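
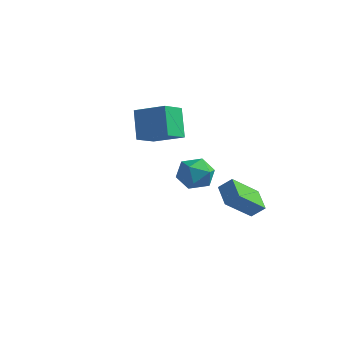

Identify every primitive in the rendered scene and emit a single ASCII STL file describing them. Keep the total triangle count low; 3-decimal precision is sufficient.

solid 
facet normal -0.645 -0.379 -0.663
outer loop
vertex 3.401 0.664 -1.246
vertex 2.334 1.414 -0.636
vertex 3.793 2.286 -2.554
endloop
endfacet
facet normal 0.741 -0.521 -0.424
outer loop
vertex 4.406 2.646 -1.924
vertex 3.401 0.664 -1.246
vertex 3.793 2.286 -2.554
endloop
endfacet
facet normal -0.645 -0.379 -0.663
outer loop
vertex 3.793 2.286 -2.554
vertex 2.334 1.414 -0.636
vertex 2.725 3.036 -1.944
endloop
endfacet
facet normal 0.185 0.765 -0.617
outer loop
vertex 2.725 3.036 -1.944
vertex 4.406 2.646 -1.924
vertex 3.793 2.286 -2.554
endloop
endfacet
facet normal -0.185 -0.765 0.617
outer loop
vertex 3.401 0.664 -1.246
vertex 2.947 1.774 -0.006
vertex 2.334 1.414 -0.636
endloop
endfacet
facet normal 0.741 -0.521 -0.424
outer loop
vertex 4.015 1.024 -0.616
vertex 3.401 0.664 -1.246
vertex 4.406 2.646 -1.924
endloop
endfacet
facet normal -0.185 -0.765 0.617
outer loop
vertex 4.015 1.024 -0.616
vertex 2.947 1.774 -0.006
vertex 3.401 0.664 -1.246
endloop
endfacet
facet normal -0.741 0.520 0.424
outer loop
vertex 2.334 1.414 -0.636
vertex 2.947 1.774 -0.006
vertex 2.725 3.036 -1.944
endloop
endfacet
facet normal 0.185 0.765 -0.617
outer loop
vertex 3.339 3.396 -1.314
vertex 4.406 2.646 -1.924
vertex 2.725 3.036 -1.944
endloop
endfacet
facet normal -0.741 0.521 0.424
outer loop
vertex 2.725 3.036 -1.944
vertex 2.947 1.774 -0.006
vertex 3.339 3.396 -1.314
endloop
endfacet
facet normal 0.646 0.379 0.663
outer loop
vertex 3.339 3.396 -1.314
vertex 4.015 1.024 -0.616
vertex 4.406 2.646 -1.924
endloop
endfacet
facet normal 0.645 0.379 0.663
outer loop
vertex 2.947 1.774 -0.006
vertex 4.015 1.024 -0.616
vertex 3.339 3.396 -1.314
endloop
endfacet
facet normal -0.492 0.412 0.767
outer loop
vertex 3.171 -1.201 2.103
vertex 2.99 -2.157 2.501
vertex 3.858 -1.63 2.774
endloop
endfacet
facet normal 0.017 0.850 0.526
outer loop
vertex 3.171 -1.201 2.103
vertex 3.858 -1.63 2.774
vertex 4.204 -1.113 1.927
endloop
endfacet
facet normal -0.111 0.980 -0.163
outer loop
vertex 3.171 -1.201 2.103
vertex 4.204 -1.113 1.927
vertex 3.55 -1.32 1.13
endloop
endfacet
facet normal -0.700 0.623 -0.349
outer loop
vertex 3.171 -1.201 2.103
vertex 3.55 -1.32 1.13
vertex 2.799 -1.966 1.485
endloop
endfacet
facet normal -0.935 0.272 0.227
outer loop
vertex 3.171 -1.201 2.103
vertex 2.799 -1.966 1.485
vertex 2.99 -2.157 2.501
endloop
endfacet
facet normal 0.642 0.509 0.573
outer loop
vertex 4.204 -1.113 1.927
vertex 3.858 -1.63 2.774
vertex 4.661 -2.014 2.215
endloop
endfacet
facet normal -0.181 -0.200 0.963
outer loop
vertex 3.858 -1.63 2.774
vertex 2.99 -2.157 2.501
vertex 3.91 -2.66 2.57
endloop
endfacet
facet normal -0.899 -0.428 0.089
outer loop
vertex 2.99 -2.157 2.501
vertex 2.799 -1.966 1.485
vertex 3.256 -2.867 1.773
endloop
endfacet
facet normal -0.519 0.141 -0.843
outer loop
vertex 2.799 -1.966 1.485
vertex 3.55 -1.32 1.13
vertex 3.602 -2.35 0.926
endloop
endfacet
facet normal 0.434 0.719 -0.543
outer loop
vertex 3.55 -1.32 1.13
vertex 4.204 -1.113 1.927
vertex 4.47 -1.823 1.199
endloop
endfacet
facet normal 0.700 -0.623 0.349
outer loop
vertex 4.289 -2.779 1.597
vertex 4.661 -2.014 2.215
vertex 3.91 -2.66 2.57
endloop
endfacet
facet normal 0.111 -0.980 0.163
outer loop
vertex 4.289 -2.779 1.597
vertex 3.91 -2.66 2.57
vertex 3.256 -2.867 1.773
endloop
endfacet
facet normal -0.017 -0.850 -0.526
outer loop
vertex 4.289 -2.779 1.597
vertex 3.256 -2.867 1.773
vertex 3.602 -2.35 0.926
endloop
endfacet
facet normal 0.492 -0.412 -0.767
outer loop
vertex 4.289 -2.779 1.597
vertex 3.602 -2.35 0.926
vertex 4.47 -1.823 1.199
endloop
endfacet
facet normal 0.935 -0.272 -0.227
outer loop
vertex 4.289 -2.779 1.597
vertex 4.47 -1.823 1.199
vertex 4.661 -2.014 2.215
endloop
endfacet
facet normal 0.519 -0.141 0.843
outer loop
vertex 3.91 -2.66 2.57
vertex 4.661 -2.014 2.215
vertex 3.858 -1.63 2.774
endloop
endfacet
facet normal -0.434 -0.719 0.543
outer loop
vertex 3.256 -2.867 1.773
vertex 3.91 -2.66 2.57
vertex 2.99 -2.157 2.501
endloop
endfacet
facet normal -0.642 -0.509 -0.573
outer loop
vertex 3.602 -2.35 0.926
vertex 3.256 -2.867 1.773
vertex 2.799 -1.966 1.485
endloop
endfacet
facet normal 0.181 0.200 -0.963
outer loop
vertex 4.47 -1.823 1.199
vertex 3.602 -2.35 0.926
vertex 3.55 -1.32 1.13
endloop
endfacet
facet normal 0.899 0.428 -0.089
outer loop
vertex 4.661 -2.014 2.215
vertex 4.47 -1.823 1.199
vertex 4.204 -1.113 1.927
endloop
endfacet
facet normal -0.917 -0.216 -0.334
outer loop
vertex -3.638 1.743 3.093
vertex -3.756 3.195 2.479
vertex -2.864 1.087 1.393
endloop
endfacet
facet normal 0.074 -0.919 0.388
outer loop
vertex -1.084 1.505 2.041
vertex -3.638 1.743 3.093
vertex -2.864 1.087 1.393
endloop
endfacet
facet normal -0.917 -0.216 -0.334
outer loop
vertex -2.864 1.087 1.393
vertex -3.756 3.195 2.479
vertex -2.982 2.538 0.779
endloop
endfacet
facet normal 0.391 -0.332 -0.859
outer loop
vertex -2.982 2.538 0.779
vertex -1.084 1.505 2.041
vertex -2.864 1.087 1.393
endloop
endfacet
facet normal -0.391 0.331 0.859
outer loop
vertex -3.638 1.743 3.093
vertex -1.976 3.613 3.127
vertex -3.756 3.195 2.479
endloop
endfacet
facet normal 0.075 -0.918 0.389
outer loop
vertex -1.858 2.162 3.741
vertex -3.638 1.743 3.093
vertex -1.084 1.505 2.041
endloop
endfacet
facet normal -0.391 0.332 0.859
outer loop
vertex -1.858 2.162 3.741
vertex -1.976 3.613 3.127
vertex -3.638 1.743 3.093
endloop
endfacet
facet normal -0.074 0.918 -0.389
outer loop
vertex -3.756 3.195 2.479
vertex -1.976 3.613 3.127
vertex -2.982 2.538 0.779
endloop
endfacet
facet normal 0.391 -0.331 -0.859
outer loop
vertex -1.202 2.957 1.427
vertex -1.084 1.505 2.041
vertex -2.982 2.538 0.779
endloop
endfacet
facet normal -0.075 0.918 -0.388
outer loop
vertex -2.982 2.538 0.779
vertex -1.976 3.613 3.127
vertex -1.202 2.957 1.427
endloop
endfacet
facet normal 0.917 0.216 0.334
outer loop
vertex -1.202 2.957 1.427
vertex -1.858 2.162 3.741
vertex -1.084 1.505 2.041
endloop
endfacet
facet normal 0.917 0.216 0.334
outer loop
vertex -1.976 3.613 3.127
vertex -1.858 2.162 3.741
vertex -1.202 2.957 1.427
endloop
endfacet

endsolid


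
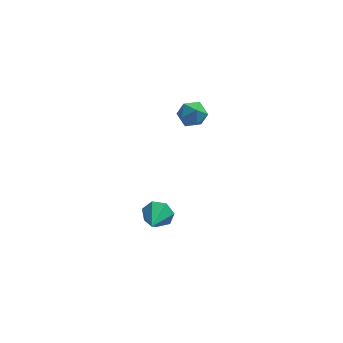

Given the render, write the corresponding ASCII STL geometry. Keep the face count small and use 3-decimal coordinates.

solid 
facet normal 0.072 0.145 0.987
outer loop
vertex 4.04 3.366 -1.008
vertex 3.235 3.141 -0.916
vertex 3.842 2.56 -0.875
endloop
endfacet
facet normal 0.700 -0.054 0.713
outer loop
vertex 4.04 3.366 -1.008
vertex 3.842 2.56 -0.875
vertex 4.432 2.76 -1.439
endloop
endfacet
facet normal 0.882 0.419 0.213
outer loop
vertex 4.04 3.366 -1.008
vertex 4.432 2.76 -1.439
vertex 4.191 3.465 -1.829
endloop
endfacet
facet normal 0.367 0.913 0.178
outer loop
vertex 4.04 3.366 -1.008
vertex 4.191 3.465 -1.829
vertex 3.451 3.7 -1.506
endloop
endfacet
facet normal -0.133 0.743 0.656
outer loop
vertex 4.04 3.366 -1.008
vertex 3.451 3.7 -1.506
vertex 3.235 3.141 -0.916
endloop
endfacet
facet normal 0.610 -0.687 0.394
outer loop
vertex 4.432 2.76 -1.439
vertex 3.842 2.56 -0.875
vertex 3.869 2.16 -1.614
endloop
endfacet
facet normal -0.405 -0.364 0.839
outer loop
vertex 3.842 2.56 -0.875
vertex 3.235 3.141 -0.916
vertex 3.129 2.395 -1.291
endloop
endfacet
facet normal -0.738 0.604 0.302
outer loop
vertex 3.235 3.141 -0.916
vertex 3.451 3.7 -1.506
vertex 2.888 3.1 -1.681
endloop
endfacet
facet normal 0.073 0.878 -0.473
outer loop
vertex 3.451 3.7 -1.506
vertex 4.191 3.465 -1.829
vertex 3.478 3.3 -2.245
endloop
endfacet
facet normal 0.906 0.080 -0.415
outer loop
vertex 4.191 3.465 -1.829
vertex 4.432 2.76 -1.439
vertex 4.085 2.719 -2.204
endloop
endfacet
facet normal -0.367 -0.913 -0.178
outer loop
vertex 3.28 2.494 -2.112
vertex 3.869 2.16 -1.614
vertex 3.129 2.395 -1.291
endloop
endfacet
facet normal -0.882 -0.419 -0.213
outer loop
vertex 3.28 2.494 -2.112
vertex 3.129 2.395 -1.291
vertex 2.888 3.1 -1.681
endloop
endfacet
facet normal -0.700 0.054 -0.713
outer loop
vertex 3.28 2.494 -2.112
vertex 2.888 3.1 -1.681
vertex 3.478 3.3 -2.245
endloop
endfacet
facet normal -0.072 -0.145 -0.987
outer loop
vertex 3.28 2.494 -2.112
vertex 3.478 3.3 -2.245
vertex 4.085 2.719 -2.204
endloop
endfacet
facet normal 0.133 -0.743 -0.656
outer loop
vertex 3.28 2.494 -2.112
vertex 4.085 2.719 -2.204
vertex 3.869 2.16 -1.614
endloop
endfacet
facet normal -0.073 -0.878 0.473
outer loop
vertex 3.129 2.395 -1.291
vertex 3.869 2.16 -1.614
vertex 3.842 2.56 -0.875
endloop
endfacet
facet normal -0.906 -0.080 0.415
outer loop
vertex 2.888 3.1 -1.681
vertex 3.129 2.395 -1.291
vertex 3.235 3.141 -0.916
endloop
endfacet
facet normal -0.610 0.687 -0.394
outer loop
vertex 3.478 3.3 -2.245
vertex 2.888 3.1 -1.681
vertex 3.451 3.7 -1.506
endloop
endfacet
facet normal 0.405 0.364 -0.839
outer loop
vertex 4.085 2.719 -2.204
vertex 3.478 3.3 -2.245
vertex 4.191 3.465 -1.829
endloop
endfacet
facet normal 0.738 -0.604 -0.302
outer loop
vertex 3.869 2.16 -1.614
vertex 4.085 2.719 -2.204
vertex 4.432 2.76 -1.439
endloop
endfacet
facet normal 0.218 0.912 -0.347
outer loop
vertex 2.195 -2.896 -2.663
vertex 1.789 -3.054 -3.333
vertex 1.521 -2.731 -2.652
endloop
endfacet
facet normal -0.009 -0.105 0.994
outer loop
vertex 2.195 -2.896 -2.663
vertex 1.521 -2.731 -2.652
vertex 1.471 -4.386 -2.827
endloop
endfacet
facet normal 0.218 0.912 -0.347
outer loop
vertex 1.521 -2.731 -2.652
vertex 1.789 -3.054 -3.333
vertex 1.048 -2.809 -3.154
endloop
endfacet
facet normal -0.723 -0.051 0.689
outer loop
vertex 1.521 -2.731 -2.652
vertex 1.048 -2.809 -3.154
vertex 1.471 -4.386 -2.827
endloop
endfacet
facet normal 0.218 0.912 -0.348
outer loop
vertex 1.048 -2.809 -3.154
vertex 1.789 -3.054 -3.333
vertex 1.133 -3.072 -3.791
endloop
endfacet
facet normal -0.965 -0.263 -0.020
outer loop
vertex 1.048 -2.809 -3.154
vertex 1.133 -3.072 -3.791
vertex 1.471 -4.386 -2.827
endloop
endfacet
facet normal 0.217 0.913 -0.347
outer loop
vertex 1.133 -3.072 -3.791
vertex 1.789 -3.054 -3.333
vertex 1.712 -3.321 -4.084
endloop
endfacet
facet normal -0.552 -0.581 -0.598
outer loop
vertex 1.133 -3.072 -3.791
vertex 1.712 -3.321 -4.084
vertex 1.471 -4.386 -2.827
endloop
endfacet
facet normal 0.218 0.912 -0.347
outer loop
vertex 1.712 -3.321 -4.084
vertex 1.789 -3.054 -3.333
vertex 2.348 -3.369 -3.811
endloop
endfacet
facet normal 0.204 -0.766 -0.610
outer loop
vertex 1.712 -3.321 -4.084
vertex 2.348 -3.369 -3.811
vertex 1.471 -4.386 -2.827
endloop
endfacet
facet normal 0.218 0.912 -0.346
outer loop
vertex 2.348 -3.369 -3.811
vertex 1.789 -3.054 -3.333
vertex 2.563 -3.18 -3.178
endloop
endfacet
facet normal 0.734 -0.678 -0.047
outer loop
vertex 2.348 -3.369 -3.811
vertex 2.563 -3.18 -3.178
vertex 1.471 -4.386 -2.827
endloop
endfacet
facet normal 0.218 0.912 -0.347
outer loop
vertex 2.563 -3.18 -3.178
vertex 1.789 -3.054 -3.333
vertex 2.195 -2.896 -2.663
endloop
endfacet
facet normal 0.638 -0.384 0.668
outer loop
vertex 2.563 -3.18 -3.178
vertex 2.195 -2.896 -2.663
vertex 1.471 -4.386 -2.827
endloop
endfacet

endsolid


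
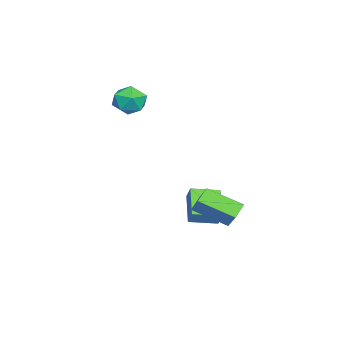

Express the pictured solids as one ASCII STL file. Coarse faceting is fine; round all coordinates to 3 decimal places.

solid 
facet normal -0.801 -0.237 0.549
outer loop
vertex -1.979 0.996 -2.159
vertex -2.507 2.297 -2.369
vertex -2.396 0.709 -2.891
endloop
endfacet
facet normal 0.372 -0.917 0.148
outer loop
vertex -0.993 1.123 -3.851
vertex -1.979 0.996 -2.159
vertex -2.396 0.709 -2.891
endloop
endfacet
facet normal -0.801 -0.237 0.549
outer loop
vertex -2.396 0.709 -2.891
vertex -2.507 2.297 -2.369
vertex -2.924 2.01 -3.101
endloop
endfacet
facet normal -0.468 -0.323 -0.823
outer loop
vertex -2.924 2.01 -3.101
vertex -0.993 1.123 -3.851
vertex -2.396 0.709 -2.891
endloop
endfacet
facet normal 0.468 0.323 0.823
outer loop
vertex -1.979 0.996 -2.159
vertex -1.104 2.711 -3.329
vertex -2.507 2.297 -2.369
endloop
endfacet
facet normal 0.372 -0.917 0.148
outer loop
vertex -0.576 1.41 -3.119
vertex -1.979 0.996 -2.159
vertex -0.993 1.123 -3.851
endloop
endfacet
facet normal 0.468 0.323 0.823
outer loop
vertex -0.576 1.41 -3.119
vertex -1.104 2.711 -3.329
vertex -1.979 0.996 -2.159
endloop
endfacet
facet normal -0.372 0.917 -0.148
outer loop
vertex -2.507 2.297 -2.369
vertex -1.104 2.711 -3.329
vertex -2.924 2.01 -3.101
endloop
endfacet
facet normal -0.468 -0.323 -0.823
outer loop
vertex -1.521 2.424 -4.061
vertex -0.993 1.123 -3.851
vertex -2.924 2.01 -3.101
endloop
endfacet
facet normal -0.372 0.917 -0.148
outer loop
vertex -2.924 2.01 -3.101
vertex -1.104 2.711 -3.329
vertex -1.521 2.424 -4.061
endloop
endfacet
facet normal 0.801 0.237 -0.549
outer loop
vertex -1.521 2.424 -4.061
vertex -0.576 1.41 -3.119
vertex -0.993 1.123 -3.851
endloop
endfacet
facet normal 0.801 0.237 -0.549
outer loop
vertex -1.104 2.711 -3.329
vertex -0.576 1.41 -3.119
vertex -1.521 2.424 -4.061
endloop
endfacet
facet normal -0.647 0.758 0.082
outer loop
vertex -3.854 -1.687 2.154
vertex -4.182 -2.054 2.962
vertex -3.461 -1.441 2.979
endloop
endfacet
facet normal -0.054 0.964 -0.261
outer loop
vertex -3.854 -1.687 2.154
vertex -3.461 -1.441 2.979
vertex -2.913 -1.614 2.227
endloop
endfacet
facet normal 0.022 0.548 -0.836
outer loop
vertex -3.854 -1.687 2.154
vertex -2.913 -1.614 2.227
vertex -3.296 -2.333 1.745
endloop
endfacet
facet normal -0.522 0.086 -0.848
outer loop
vertex -3.854 -1.687 2.154
vertex -3.296 -2.333 1.745
vertex -4.08 -2.605 2.2
endloop
endfacet
facet normal -0.935 0.216 -0.281
outer loop
vertex -3.854 -1.687 2.154
vertex -4.08 -2.605 2.2
vertex -4.182 -2.054 2.962
endloop
endfacet
facet normal 0.502 0.848 0.170
outer loop
vertex -2.913 -1.614 2.227
vertex -3.461 -1.441 2.979
vertex -2.66 -1.935 3.08
endloop
endfacet
facet normal -0.456 0.516 0.725
outer loop
vertex -3.461 -1.441 2.979
vertex -4.182 -2.054 2.962
vertex -3.444 -2.207 3.535
endloop
endfacet
facet normal -0.922 -0.361 0.138
outer loop
vertex -4.182 -2.054 2.962
vertex -4.08 -2.605 2.2
vertex -3.827 -2.926 3.053
endloop
endfacet
facet normal -0.254 -0.572 -0.780
outer loop
vertex -4.08 -2.605 2.2
vertex -3.296 -2.333 1.745
vertex -3.279 -3.099 2.301
endloop
endfacet
facet normal 0.626 0.176 -0.760
outer loop
vertex -3.296 -2.333 1.745
vertex -2.913 -1.614 2.227
vertex -2.558 -2.486 2.318
endloop
endfacet
facet normal 0.522 -0.086 0.848
outer loop
vertex -2.886 -2.853 3.126
vertex -2.66 -1.935 3.08
vertex -3.444 -2.207 3.535
endloop
endfacet
facet normal -0.022 -0.548 0.836
outer loop
vertex -2.886 -2.853 3.126
vertex -3.444 -2.207 3.535
vertex -3.827 -2.926 3.053
endloop
endfacet
facet normal 0.054 -0.964 0.261
outer loop
vertex -2.886 -2.853 3.126
vertex -3.827 -2.926 3.053
vertex -3.279 -3.099 2.301
endloop
endfacet
facet normal 0.647 -0.758 -0.082
outer loop
vertex -2.886 -2.853 3.126
vertex -3.279 -3.099 2.301
vertex -2.558 -2.486 2.318
endloop
endfacet
facet normal 0.935 -0.216 0.281
outer loop
vertex -2.886 -2.853 3.126
vertex -2.558 -2.486 2.318
vertex -2.66 -1.935 3.08
endloop
endfacet
facet normal 0.254 0.572 0.780
outer loop
vertex -3.444 -2.207 3.535
vertex -2.66 -1.935 3.08
vertex -3.461 -1.441 2.979
endloop
endfacet
facet normal -0.626 -0.176 0.760
outer loop
vertex -3.827 -2.926 3.053
vertex -3.444 -2.207 3.535
vertex -4.182 -2.054 2.962
endloop
endfacet
facet normal -0.502 -0.848 -0.170
outer loop
vertex -3.279 -3.099 2.301
vertex -3.827 -2.926 3.053
vertex -4.08 -2.605 2.2
endloop
endfacet
facet normal 0.456 -0.516 -0.725
outer loop
vertex -2.558 -2.486 2.318
vertex -3.279 -3.099 2.301
vertex -3.296 -2.333 1.745
endloop
endfacet
facet normal 0.922 0.361 -0.138
outer loop
vertex -2.66 -1.935 3.08
vertex -2.558 -2.486 2.318
vertex -2.913 -1.614 2.227
endloop
endfacet
facet normal -0.796 0.258 0.548
outer loop
vertex 1.079 2.158 -1.145
vertex 1.927 2.661 -0.151
vertex 1.053 3.826 -1.967
endloop
endfacet
facet normal -0.605 -0.359 -0.710
outer loop
vertex 1.753 3.599 -2.449
vertex 1.079 2.158 -1.145
vertex 1.053 3.826 -1.967
endloop
endfacet
facet normal -0.796 0.257 0.548
outer loop
vertex 1.053 3.826 -1.967
vertex 1.927 2.661 -0.151
vertex 1.9 4.329 -0.973
endloop
endfacet
facet normal -0.014 0.897 -0.442
outer loop
vertex 1.9 4.329 -0.973
vertex 1.753 3.599 -2.449
vertex 1.053 3.826 -1.967
endloop
endfacet
facet normal 0.014 -0.897 0.442
outer loop
vertex 1.079 2.158 -1.145
vertex 2.627 2.434 -0.633
vertex 1.927 2.661 -0.151
endloop
endfacet
facet normal -0.605 -0.360 -0.710
outer loop
vertex 1.78 1.931 -1.627
vertex 1.079 2.158 -1.145
vertex 1.753 3.599 -2.449
endloop
endfacet
facet normal 0.014 -0.897 0.442
outer loop
vertex 1.78 1.931 -1.627
vertex 2.627 2.434 -0.633
vertex 1.079 2.158 -1.145
endloop
endfacet
facet normal 0.605 0.360 0.710
outer loop
vertex 1.927 2.661 -0.151
vertex 2.627 2.434 -0.633
vertex 1.9 4.329 -0.973
endloop
endfacet
facet normal -0.014 0.897 -0.442
outer loop
vertex 2.601 4.102 -1.455
vertex 1.753 3.599 -2.449
vertex 1.9 4.329 -0.973
endloop
endfacet
facet normal 0.605 0.360 0.710
outer loop
vertex 1.9 4.329 -0.973
vertex 2.627 2.434 -0.633
vertex 2.601 4.102 -1.455
endloop
endfacet
facet normal 0.796 -0.257 -0.548
outer loop
vertex 2.601 4.102 -1.455
vertex 1.78 1.931 -1.627
vertex 1.753 3.599 -2.449
endloop
endfacet
facet normal 0.796 -0.258 -0.548
outer loop
vertex 2.627 2.434 -0.633
vertex 1.78 1.931 -1.627
vertex 2.601 4.102 -1.455
endloop
endfacet

endsolid


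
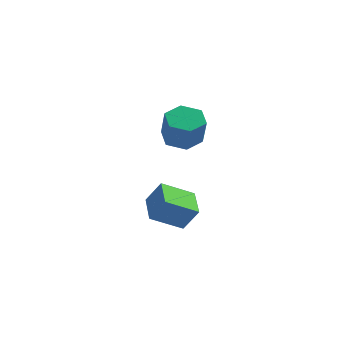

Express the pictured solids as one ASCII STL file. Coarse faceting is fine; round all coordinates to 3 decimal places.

solid 
facet normal -0.545 -0.073 -0.836
outer loop
vertex -2.635 -3.24 -2.646
vertex -3.682 -1.835 -2.087
vertex -1.44 -1.997 -3.534
endloop
endfacet
facet normal 0.569 -0.764 -0.303
outer loop
vertex -0.618 -1.885 -2.273
vertex -2.635 -3.24 -2.646
vertex -1.44 -1.997 -3.534
endloop
endfacet
facet normal -0.545 -0.074 -0.835
outer loop
vertex -1.44 -1.997 -3.534
vertex -3.682 -1.835 -2.087
vertex -2.488 -0.591 -2.976
endloop
endfacet
facet normal 0.616 0.641 -0.458
outer loop
vertex -2.488 -0.591 -2.976
vertex -0.618 -1.885 -2.273
vertex -1.44 -1.997 -3.534
endloop
endfacet
facet normal -0.616 -0.641 0.458
outer loop
vertex -2.635 -3.24 -2.646
vertex -2.86 -1.723 -0.826
vertex -3.682 -1.835 -2.087
endloop
endfacet
facet normal 0.569 -0.764 -0.304
outer loop
vertex -1.812 -3.129 -1.384
vertex -2.635 -3.24 -2.646
vertex -0.618 -1.885 -2.273
endloop
endfacet
facet normal -0.616 -0.641 0.458
outer loop
vertex -1.812 -3.129 -1.384
vertex -2.86 -1.723 -0.826
vertex -2.635 -3.24 -2.646
endloop
endfacet
facet normal -0.570 0.764 0.304
outer loop
vertex -3.682 -1.835 -2.087
vertex -2.86 -1.723 -0.826
vertex -2.488 -0.591 -2.976
endloop
endfacet
facet normal 0.616 0.641 -0.458
outer loop
vertex -1.665 -0.48 -1.714
vertex -0.618 -1.885 -2.273
vertex -2.488 -0.591 -2.976
endloop
endfacet
facet normal -0.569 0.764 0.304
outer loop
vertex -2.488 -0.591 -2.976
vertex -2.86 -1.723 -0.826
vertex -1.665 -0.48 -1.714
endloop
endfacet
facet normal 0.545 0.074 0.835
outer loop
vertex -1.665 -0.48 -1.714
vertex -1.812 -3.129 -1.384
vertex -0.618 -1.885 -2.273
endloop
endfacet
facet normal 0.544 0.074 0.836
outer loop
vertex -2.86 -1.723 -0.826
vertex -1.812 -3.129 -1.384
vertex -1.665 -0.48 -1.714
endloop
endfacet
facet normal -0.334 0.386 -0.860
outer loop
vertex -1.027 -2.396 2.024
vertex -1.667 -1.746 2.565
vertex -0.683 -1.438 2.321
endloop
endfacet
facet normal 0.885 -0.186 -0.427
outer loop
vertex -1.027 -2.396 2.024
vertex -0.683 -1.438 2.321
vertex -0.433 -3.083 3.555
endloop
endfacet
facet normal 0.884 -0.187 -0.428
outer loop
vertex -0.433 -3.083 3.555
vertex -0.683 -1.438 2.321
vertex -0.088 -2.126 3.851
endloop
endfacet
facet normal 0.334 -0.386 0.860
outer loop
vertex -0.433 -3.083 3.555
vertex -0.088 -2.126 3.851
vertex -1.073 -2.434 4.095
endloop
endfacet
facet normal -0.334 0.386 -0.860
outer loop
vertex -0.683 -1.438 2.321
vertex -1.667 -1.746 2.565
vertex -1.323 -0.789 2.861
endloop
endfacet
facet normal 0.724 0.690 0.029
outer loop
vertex -0.683 -1.438 2.321
vertex -1.323 -0.789 2.861
vertex -0.088 -2.126 3.851
endloop
endfacet
facet normal 0.724 0.689 0.028
outer loop
vertex -0.088 -2.126 3.851
vertex -1.323 -0.789 2.861
vertex -0.728 -1.476 4.391
endloop
endfacet
facet normal 0.334 -0.386 0.860
outer loop
vertex -0.088 -2.126 3.851
vertex -0.728 -1.476 4.391
vertex -1.073 -2.434 4.095
endloop
endfacet
facet normal -0.334 0.386 -0.860
outer loop
vertex -1.323 -0.789 2.861
vertex -1.667 -1.746 2.565
vertex -2.307 -1.097 3.105
endloop
endfacet
facet normal -0.161 0.875 0.456
outer loop
vertex -1.323 -0.789 2.861
vertex -2.307 -1.097 3.105
vertex -0.728 -1.476 4.391
endloop
endfacet
facet normal -0.161 0.876 0.455
outer loop
vertex -0.728 -1.476 4.391
vertex -2.307 -1.097 3.105
vertex -1.713 -1.784 4.636
endloop
endfacet
facet normal 0.335 -0.386 0.860
outer loop
vertex -0.728 -1.476 4.391
vertex -1.713 -1.784 4.636
vertex -1.073 -2.434 4.095
endloop
endfacet
facet normal -0.334 0.386 -0.860
outer loop
vertex -2.307 -1.097 3.105
vertex -1.667 -1.746 2.565
vertex -2.652 -2.054 2.809
endloop
endfacet
facet normal -0.885 0.187 0.427
outer loop
vertex -2.307 -1.097 3.105
vertex -2.652 -2.054 2.809
vertex -1.713 -1.784 4.636
endloop
endfacet
facet normal -0.885 0.185 0.427
outer loop
vertex -1.713 -1.784 4.636
vertex -2.652 -2.054 2.809
vertex -2.057 -2.742 4.339
endloop
endfacet
facet normal 0.334 -0.386 0.860
outer loop
vertex -1.713 -1.784 4.636
vertex -2.057 -2.742 4.339
vertex -1.073 -2.434 4.095
endloop
endfacet
facet normal -0.334 0.386 -0.860
outer loop
vertex -2.652 -2.054 2.809
vertex -1.667 -1.746 2.565
vertex -2.012 -2.704 2.269
endloop
endfacet
facet normal -0.724 -0.689 -0.028
outer loop
vertex -2.652 -2.054 2.809
vertex -2.012 -2.704 2.269
vertex -2.057 -2.742 4.339
endloop
endfacet
facet normal -0.723 -0.690 -0.028
outer loop
vertex -2.057 -2.742 4.339
vertex -2.012 -2.704 2.269
vertex -1.417 -3.391 3.799
endloop
endfacet
facet normal 0.334 -0.386 0.860
outer loop
vertex -2.057 -2.742 4.339
vertex -1.417 -3.391 3.799
vertex -1.073 -2.434 4.095
endloop
endfacet
facet normal -0.335 0.386 -0.860
outer loop
vertex -2.012 -2.704 2.269
vertex -1.667 -1.746 2.565
vertex -1.027 -2.396 2.024
endloop
endfacet
facet normal 0.160 -0.876 -0.456
outer loop
vertex -2.012 -2.704 2.269
vertex -1.027 -2.396 2.024
vertex -1.417 -3.391 3.799
endloop
endfacet
facet normal 0.161 -0.876 -0.455
outer loop
vertex -1.417 -3.391 3.799
vertex -1.027 -2.396 2.024
vertex -0.433 -3.083 3.555
endloop
endfacet
facet normal 0.334 -0.386 0.860
outer loop
vertex -1.417 -3.391 3.799
vertex -0.433 -3.083 3.555
vertex -1.073 -2.434 4.095
endloop
endfacet

endsolid


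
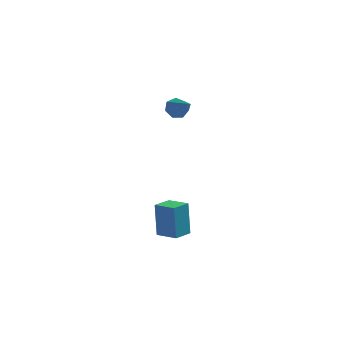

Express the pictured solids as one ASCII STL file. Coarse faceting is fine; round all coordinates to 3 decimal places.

solid 
facet normal -0.511 0.674 -0.533
outer loop
vertex -2.955 2.259 3.1
vertex -3.513 2.016 3.328
vertex -3.146 2.491 3.577
endloop
endfacet
facet normal 0.917 0.346 0.199
outer loop
vertex -2.955 2.259 3.1
vertex -3.146 2.491 3.577
vertex -2.687 0.924 4.192
endloop
endfacet
facet normal -0.510 0.674 -0.534
outer loop
vertex -3.146 2.491 3.577
vertex -3.513 2.016 3.328
vertex -3.613 2.367 3.867
endloop
endfacet
facet normal 0.390 0.433 0.813
outer loop
vertex -3.146 2.491 3.577
vertex -3.613 2.367 3.867
vertex -2.687 0.924 4.192
endloop
endfacet
facet normal -0.510 0.674 -0.534
outer loop
vertex -3.613 2.367 3.867
vertex -3.513 2.016 3.328
vertex -4.006 1.978 3.751
endloop
endfacet
facet normal -0.302 0.021 0.953
outer loop
vertex -3.613 2.367 3.867
vertex -4.006 1.978 3.751
vertex -2.687 0.924 4.192
endloop
endfacet
facet normal -0.510 0.675 -0.534
outer loop
vertex -4.006 1.978 3.751
vertex -3.513 2.016 3.328
vertex -4.027 1.619 3.317
endloop
endfacet
facet normal -0.634 -0.580 0.511
outer loop
vertex -4.006 1.978 3.751
vertex -4.027 1.619 3.317
vertex -2.687 0.924 4.192
endloop
endfacet
facet normal -0.510 0.675 -0.532
outer loop
vertex -4.027 1.619 3.317
vertex -3.513 2.016 3.328
vertex -3.662 1.559 2.891
endloop
endfacet
facet normal -0.359 -0.916 -0.178
outer loop
vertex -4.027 1.619 3.317
vertex -3.662 1.559 2.891
vertex -2.687 0.924 4.192
endloop
endfacet
facet normal -0.511 0.675 -0.532
outer loop
vertex -3.662 1.559 2.891
vertex -3.513 2.016 3.328
vertex -3.185 1.844 2.795
endloop
endfacet
facet normal 0.319 -0.735 -0.598
outer loop
vertex -3.662 1.559 2.891
vertex -3.185 1.844 2.795
vertex -2.687 0.924 4.192
endloop
endfacet
facet normal -0.511 0.675 -0.532
outer loop
vertex -3.185 1.844 2.795
vertex -3.513 2.016 3.328
vertex -2.955 2.259 3.1
endloop
endfacet
facet normal 0.886 -0.174 -0.431
outer loop
vertex -3.185 1.844 2.795
vertex -2.955 2.259 3.1
vertex -2.687 0.924 4.192
endloop
endfacet
facet normal -0.521 -0.844 0.125
outer loop
vertex -3.153 -1.483 -1.751
vertex -4.181 -0.879 -1.956
vertex -3.001 -1.853 -3.609
endloop
endfacet
facet normal 0.850 -0.499 0.169
outer loop
vertex -2.439 -0.941 -3.744
vertex -3.153 -1.483 -1.751
vertex -3.001 -1.853 -3.609
endloop
endfacet
facet normal -0.521 -0.844 0.126
outer loop
vertex -3.001 -1.853 -3.609
vertex -4.181 -0.879 -1.956
vertex -4.03 -1.249 -3.813
endloop
endfacet
facet normal 0.080 -0.194 -0.978
outer loop
vertex -4.03 -1.249 -3.813
vertex -2.439 -0.941 -3.744
vertex -3.001 -1.853 -3.609
endloop
endfacet
facet normal -0.081 0.194 0.978
outer loop
vertex -3.153 -1.483 -1.751
vertex -3.619 0.033 -2.091
vertex -4.181 -0.879 -1.956
endloop
endfacet
facet normal 0.850 -0.499 0.169
outer loop
vertex -2.59 -0.571 -1.887
vertex -3.153 -1.483 -1.751
vertex -2.439 -0.941 -3.744
endloop
endfacet
facet normal -0.079 0.195 0.978
outer loop
vertex -2.59 -0.571 -1.887
vertex -3.619 0.033 -2.091
vertex -3.153 -1.483 -1.751
endloop
endfacet
facet normal -0.850 0.499 -0.169
outer loop
vertex -4.181 -0.879 -1.956
vertex -3.619 0.033 -2.091
vertex -4.03 -1.249 -3.813
endloop
endfacet
facet normal 0.080 -0.195 -0.977
outer loop
vertex -3.467 -0.337 -3.949
vertex -2.439 -0.941 -3.744
vertex -4.03 -1.249 -3.813
endloop
endfacet
facet normal -0.850 0.499 -0.169
outer loop
vertex -4.03 -1.249 -3.813
vertex -3.619 0.033 -2.091
vertex -3.467 -0.337 -3.949
endloop
endfacet
facet normal 0.521 0.844 -0.126
outer loop
vertex -3.467 -0.337 -3.949
vertex -2.59 -0.571 -1.887
vertex -2.439 -0.941 -3.744
endloop
endfacet
facet normal 0.521 0.845 -0.126
outer loop
vertex -3.619 0.033 -2.091
vertex -2.59 -0.571 -1.887
vertex -3.467 -0.337 -3.949
endloop
endfacet

endsolid


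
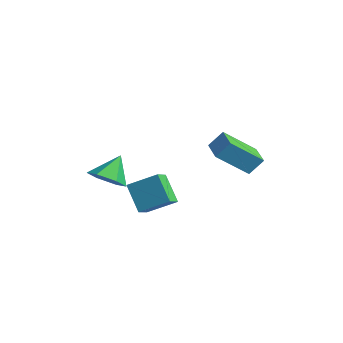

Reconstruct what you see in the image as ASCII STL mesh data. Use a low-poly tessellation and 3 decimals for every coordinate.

solid 
facet normal -0.643 -0.021 0.765
outer loop
vertex 1.88 -3.952 -2.115
vertex 2.83 -2.856 -1.287
vertex 1.424 -3.281 -2.48
endloop
endfacet
facet normal -0.568 -0.656 -0.496
outer loop
vertex 2.51 -3.244 -3.773
vertex 1.88 -3.952 -2.115
vertex 1.424 -3.281 -2.48
endloop
endfacet
facet normal -0.643 -0.022 0.766
outer loop
vertex 1.424 -3.281 -2.48
vertex 2.83 -2.856 -1.287
vertex 2.373 -2.185 -1.651
endloop
endfacet
facet normal -0.513 0.754 -0.410
outer loop
vertex 2.373 -2.185 -1.651
vertex 2.51 -3.244 -3.773
vertex 1.424 -3.281 -2.48
endloop
endfacet
facet normal 0.513 -0.754 0.409
outer loop
vertex 1.88 -3.952 -2.115
vertex 3.916 -2.819 -2.58
vertex 2.83 -2.856 -1.287
endloop
endfacet
facet normal -0.568 -0.656 -0.496
outer loop
vertex 2.967 -3.915 -3.409
vertex 1.88 -3.952 -2.115
vertex 2.51 -3.244 -3.773
endloop
endfacet
facet normal 0.513 -0.754 0.410
outer loop
vertex 2.967 -3.915 -3.409
vertex 3.916 -2.819 -2.58
vertex 1.88 -3.952 -2.115
endloop
endfacet
facet normal 0.568 0.656 0.496
outer loop
vertex 2.83 -2.856 -1.287
vertex 3.916 -2.819 -2.58
vertex 2.373 -2.185 -1.651
endloop
endfacet
facet normal -0.513 0.754 -0.410
outer loop
vertex 3.46 -2.148 -2.945
vertex 2.51 -3.244 -3.773
vertex 2.373 -2.185 -1.651
endloop
endfacet
facet normal 0.568 0.656 0.496
outer loop
vertex 2.373 -2.185 -1.651
vertex 3.916 -2.819 -2.58
vertex 3.46 -2.148 -2.945
endloop
endfacet
facet normal 0.642 0.022 -0.766
outer loop
vertex 3.46 -2.148 -2.945
vertex 2.967 -3.915 -3.409
vertex 2.51 -3.244 -3.773
endloop
endfacet
facet normal 0.644 0.021 -0.765
outer loop
vertex 3.916 -2.819 -2.58
vertex 2.967 -3.915 -3.409
vertex 3.46 -2.148 -2.945
endloop
endfacet
facet normal 0.237 -0.594 -0.769
outer loop
vertex -2.422 -1.744 -4.506
vertex -3.062 -2.496 -4.122
vertex -3.441 -1.773 -4.798
endloop
endfacet
facet normal 0.011 0.991 -0.136
outer loop
vertex -2.422 -1.744 -4.506
vertex -3.441 -1.773 -4.798
vertex -3.458 -1.504 -2.838
endloop
endfacet
facet normal 0.236 -0.595 -0.768
outer loop
vertex -3.441 -1.773 -4.798
vertex -3.062 -2.496 -4.122
vertex -4.081 -2.525 -4.413
endloop
endfacet
facet normal -0.781 0.618 -0.092
outer loop
vertex -3.441 -1.773 -4.798
vertex -4.081 -2.525 -4.413
vertex -3.458 -1.504 -2.838
endloop
endfacet
facet normal 0.237 -0.593 -0.769
outer loop
vertex -4.081 -2.525 -4.413
vertex -3.062 -2.496 -4.122
vertex -3.702 -3.249 -3.738
endloop
endfacet
facet normal -0.906 -0.087 0.415
outer loop
vertex -4.081 -2.525 -4.413
vertex -3.702 -3.249 -3.738
vertex -3.458 -1.504 -2.838
endloop
endfacet
facet normal 0.237 -0.594 -0.769
outer loop
vertex -3.702 -3.249 -3.738
vertex -3.062 -2.496 -4.122
vertex -2.683 -3.22 -3.446
endloop
endfacet
facet normal -0.239 -0.418 0.876
outer loop
vertex -3.702 -3.249 -3.738
vertex -2.683 -3.22 -3.446
vertex -3.458 -1.504 -2.838
endloop
endfacet
facet normal 0.237 -0.594 -0.769
outer loop
vertex -2.683 -3.22 -3.446
vertex -3.062 -2.496 -4.122
vertex -2.043 -2.467 -3.83
endloop
endfacet
facet normal 0.553 -0.045 0.832
outer loop
vertex -2.683 -3.22 -3.446
vertex -2.043 -2.467 -3.83
vertex -3.458 -1.504 -2.838
endloop
endfacet
facet normal 0.237 -0.594 -0.769
outer loop
vertex -2.043 -2.467 -3.83
vertex -3.062 -2.496 -4.122
vertex -2.422 -1.744 -4.506
endloop
endfacet
facet normal 0.677 0.660 0.326
outer loop
vertex -2.043 -2.467 -3.83
vertex -2.422 -1.744 -4.506
vertex -3.458 -1.504 -2.838
endloop
endfacet
facet normal -0.955 0.284 0.091
outer loop
vertex 0.841 1.757 -0.299
vertex 1.198 3.396 -1.66
vertex 0.568 1.112 -1.148
endloop
endfacet
facet normal -0.165 -0.759 0.630
outer loop
vertex 1.942 0.704 -1.28
vertex 0.841 1.757 -0.299
vertex 0.568 1.112 -1.148
endloop
endfacet
facet normal -0.954 0.284 0.093
outer loop
vertex 0.568 1.112 -1.148
vertex 1.198 3.396 -1.66
vertex 0.924 2.752 -2.508
endloop
endfacet
facet normal -0.248 -0.586 -0.771
outer loop
vertex 0.924 2.752 -2.508
vertex 1.942 0.704 -1.28
vertex 0.568 1.112 -1.148
endloop
endfacet
facet normal 0.248 0.586 0.771
outer loop
vertex 0.841 1.757 -0.299
vertex 2.572 2.988 -1.792
vertex 1.198 3.396 -1.66
endloop
endfacet
facet normal -0.165 -0.759 0.630
outer loop
vertex 2.216 1.348 -0.432
vertex 0.841 1.757 -0.299
vertex 1.942 0.704 -1.28
endloop
endfacet
facet normal 0.249 0.586 0.771
outer loop
vertex 2.216 1.348 -0.432
vertex 2.572 2.988 -1.792
vertex 0.841 1.757 -0.299
endloop
endfacet
facet normal 0.165 0.759 -0.630
outer loop
vertex 1.198 3.396 -1.66
vertex 2.572 2.988 -1.792
vertex 0.924 2.752 -2.508
endloop
endfacet
facet normal -0.249 -0.586 -0.771
outer loop
vertex 2.299 2.343 -2.641
vertex 1.942 0.704 -1.28
vertex 0.924 2.752 -2.508
endloop
endfacet
facet normal 0.165 0.759 -0.630
outer loop
vertex 0.924 2.752 -2.508
vertex 2.572 2.988 -1.792
vertex 2.299 2.343 -2.641
endloop
endfacet
facet normal 0.954 -0.284 -0.092
outer loop
vertex 2.299 2.343 -2.641
vertex 2.216 1.348 -0.432
vertex 1.942 0.704 -1.28
endloop
endfacet
facet normal 0.955 -0.283 -0.092
outer loop
vertex 2.572 2.988 -1.792
vertex 2.216 1.348 -0.432
vertex 2.299 2.343 -2.641
endloop
endfacet

endsolid


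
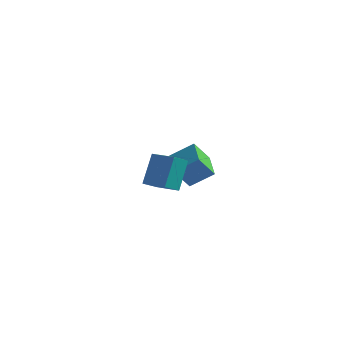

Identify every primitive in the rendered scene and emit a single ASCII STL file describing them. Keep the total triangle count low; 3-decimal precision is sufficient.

solid 
facet normal -0.652 0.722 0.231
outer loop
vertex -5.232 2.642 2.181
vertex -4.095 3.369 3.114
vertex -4.754 3.465 0.957
endloop
endfacet
facet normal -0.693 -0.443 -0.569
outer loop
vertex -3.425 1.991 0.486
vertex -5.232 2.642 2.181
vertex -4.754 3.465 0.957
endloop
endfacet
facet normal -0.652 0.722 0.231
outer loop
vertex -4.754 3.465 0.957
vertex -4.095 3.369 3.114
vertex -3.617 4.192 1.89
endloop
endfacet
facet normal 0.309 0.531 -0.789
outer loop
vertex -3.617 4.192 1.89
vertex -3.425 1.991 0.486
vertex -4.754 3.465 0.957
endloop
endfacet
facet normal -0.309 -0.531 0.789
outer loop
vertex -5.232 2.642 2.181
vertex -2.766 1.895 2.643
vertex -4.095 3.369 3.114
endloop
endfacet
facet normal -0.693 -0.443 -0.569
outer loop
vertex -3.903 1.168 1.71
vertex -5.232 2.642 2.181
vertex -3.425 1.991 0.486
endloop
endfacet
facet normal -0.309 -0.531 0.789
outer loop
vertex -3.903 1.168 1.71
vertex -2.766 1.895 2.643
vertex -5.232 2.642 2.181
endloop
endfacet
facet normal 0.693 0.443 0.569
outer loop
vertex -4.095 3.369 3.114
vertex -2.766 1.895 2.643
vertex -3.617 4.192 1.89
endloop
endfacet
facet normal 0.309 0.531 -0.789
outer loop
vertex -2.288 2.718 1.419
vertex -3.425 1.991 0.486
vertex -3.617 4.192 1.89
endloop
endfacet
facet normal 0.693 0.443 0.569
outer loop
vertex -3.617 4.192 1.89
vertex -2.766 1.895 2.643
vertex -2.288 2.718 1.419
endloop
endfacet
facet normal 0.652 -0.722 -0.231
outer loop
vertex -2.288 2.718 1.419
vertex -3.903 1.168 1.71
vertex -3.425 1.991 0.486
endloop
endfacet
facet normal 0.652 -0.722 -0.231
outer loop
vertex -2.766 1.895 2.643
vertex -3.903 1.168 1.71
vertex -2.288 2.718 1.419
endloop
endfacet
facet normal -0.998 0.012 -0.054
outer loop
vertex -1.83 -3.695 4.983
vertex -1.782 -2.53 4.365
vertex -1.746 -4.634 3.22
endloop
endfacet
facet normal -0.035 -0.883 0.468
outer loop
vertex -0.358 -4.65 3.295
vertex -1.83 -3.695 4.983
vertex -1.746 -4.634 3.22
endloop
endfacet
facet normal -0.998 0.012 -0.054
outer loop
vertex -1.746 -4.634 3.22
vertex -1.782 -2.53 4.365
vertex -1.698 -3.468 2.602
endloop
endfacet
facet normal 0.042 -0.469 -0.882
outer loop
vertex -1.698 -3.468 2.602
vertex -0.358 -4.65 3.295
vertex -1.746 -4.634 3.22
endloop
endfacet
facet normal -0.042 0.470 0.882
outer loop
vertex -1.83 -3.695 4.983
vertex -0.394 -2.546 4.44
vertex -1.782 -2.53 4.365
endloop
endfacet
facet normal -0.036 -0.883 0.468
outer loop
vertex -0.442 -3.712 5.058
vertex -1.83 -3.695 4.983
vertex -0.358 -4.65 3.295
endloop
endfacet
facet normal -0.042 0.469 0.882
outer loop
vertex -0.442 -3.712 5.058
vertex -0.394 -2.546 4.44
vertex -1.83 -3.695 4.983
endloop
endfacet
facet normal 0.035 0.883 -0.468
outer loop
vertex -1.782 -2.53 4.365
vertex -0.394 -2.546 4.44
vertex -1.698 -3.468 2.602
endloop
endfacet
facet normal 0.042 -0.470 -0.882
outer loop
vertex -0.31 -3.485 2.677
vertex -0.358 -4.65 3.295
vertex -1.698 -3.468 2.602
endloop
endfacet
facet normal 0.036 0.883 -0.468
outer loop
vertex -1.698 -3.468 2.602
vertex -0.394 -2.546 4.44
vertex -0.31 -3.485 2.677
endloop
endfacet
facet normal 0.998 -0.012 0.054
outer loop
vertex -0.31 -3.485 2.677
vertex -0.442 -3.712 5.058
vertex -0.358 -4.65 3.295
endloop
endfacet
facet normal 0.998 -0.012 0.054
outer loop
vertex -0.394 -2.546 4.44
vertex -0.442 -3.712 5.058
vertex -0.31 -3.485 2.677
endloop
endfacet

endsolid


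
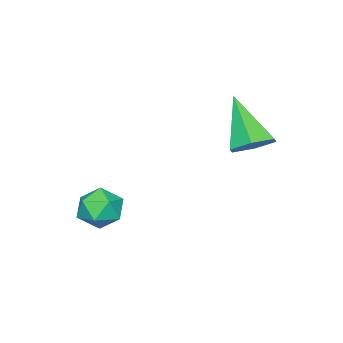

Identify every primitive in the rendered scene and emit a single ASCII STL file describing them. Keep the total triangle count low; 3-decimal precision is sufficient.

solid 
facet normal -0.983 0.167 -0.074
outer loop
vertex -0.461 -3.338 -3.15
vertex -0.597 -3.888 -2.585
vertex -0.483 -3.124 -2.38
endloop
endfacet
facet normal -0.613 0.756 -0.228
outer loop
vertex -0.461 -3.338 -3.15
vertex -0.483 -3.124 -2.38
vertex 0.074 -2.818 -2.864
endloop
endfacet
facet normal -0.178 0.608 -0.774
outer loop
vertex -0.461 -3.338 -3.15
vertex 0.074 -2.818 -2.864
vertex 0.305 -3.393 -3.369
endloop
endfacet
facet normal -0.279 -0.076 -0.957
outer loop
vertex -0.461 -3.338 -3.15
vertex 0.305 -3.393 -3.369
vertex -0.109 -4.054 -3.196
endloop
endfacet
facet normal -0.776 -0.348 -0.526
outer loop
vertex -0.461 -3.338 -3.15
vertex -0.109 -4.054 -3.196
vertex -0.597 -3.888 -2.585
endloop
endfacet
facet normal -0.210 0.917 0.338
outer loop
vertex 0.074 -2.818 -2.864
vertex -0.483 -3.124 -2.38
vertex 0.269 -3.046 -2.124
endloop
endfacet
facet normal -0.809 -0.037 0.587
outer loop
vertex -0.483 -3.124 -2.38
vertex -0.597 -3.888 -2.585
vertex -0.145 -3.707 -1.951
endloop
endfacet
facet normal -0.474 -0.869 -0.143
outer loop
vertex -0.597 -3.888 -2.585
vertex -0.109 -4.054 -3.196
vertex 0.086 -4.282 -2.456
endloop
endfacet
facet normal 0.331 -0.427 -0.841
outer loop
vertex -0.109 -4.054 -3.196
vertex 0.305 -3.393 -3.369
vertex 0.643 -3.976 -2.94
endloop
endfacet
facet normal 0.494 0.677 -0.545
outer loop
vertex 0.305 -3.393 -3.369
vertex 0.074 -2.818 -2.864
vertex 0.757 -3.212 -2.735
endloop
endfacet
facet normal 0.279 0.076 0.957
outer loop
vertex 0.621 -3.762 -2.17
vertex 0.269 -3.046 -2.124
vertex -0.145 -3.707 -1.951
endloop
endfacet
facet normal 0.178 -0.608 0.774
outer loop
vertex 0.621 -3.762 -2.17
vertex -0.145 -3.707 -1.951
vertex 0.086 -4.282 -2.456
endloop
endfacet
facet normal 0.613 -0.756 0.228
outer loop
vertex 0.621 -3.762 -2.17
vertex 0.086 -4.282 -2.456
vertex 0.643 -3.976 -2.94
endloop
endfacet
facet normal 0.983 -0.167 0.074
outer loop
vertex 0.621 -3.762 -2.17
vertex 0.643 -3.976 -2.94
vertex 0.757 -3.212 -2.735
endloop
endfacet
facet normal 0.776 0.348 0.526
outer loop
vertex 0.621 -3.762 -2.17
vertex 0.757 -3.212 -2.735
vertex 0.269 -3.046 -2.124
endloop
endfacet
facet normal -0.331 0.427 0.841
outer loop
vertex -0.145 -3.707 -1.951
vertex 0.269 -3.046 -2.124
vertex -0.483 -3.124 -2.38
endloop
endfacet
facet normal -0.494 -0.677 0.545
outer loop
vertex 0.086 -4.282 -2.456
vertex -0.145 -3.707 -1.951
vertex -0.597 -3.888 -2.585
endloop
endfacet
facet normal 0.210 -0.917 -0.338
outer loop
vertex 0.643 -3.976 -2.94
vertex 0.086 -4.282 -2.456
vertex -0.109 -4.054 -3.196
endloop
endfacet
facet normal 0.809 0.037 -0.587
outer loop
vertex 0.757 -3.212 -2.735
vertex 0.643 -3.976 -2.94
vertex 0.305 -3.393 -3.369
endloop
endfacet
facet normal 0.474 0.869 0.143
outer loop
vertex 0.269 -3.046 -2.124
vertex 0.757 -3.212 -2.735
vertex 0.074 -2.818 -2.864
endloop
endfacet
facet normal 0.299 0.579 -0.759
outer loop
vertex -2.728 -0.909 -0.563
vertex -3.445 -0.577 -0.592
vertex -2.883 -0.265 -0.133
endloop
endfacet
facet normal 0.786 -0.201 0.585
outer loop
vertex -2.728 -0.909 -0.563
vertex -2.883 -0.265 -0.133
vertex -4.035 -1.723 0.912
endloop
endfacet
facet normal 0.298 0.579 -0.759
outer loop
vertex -2.883 -0.265 -0.133
vertex -3.445 -0.577 -0.592
vertex -3.599 0.067 -0.161
endloop
endfacet
facet normal 0.185 0.472 0.862
outer loop
vertex -2.883 -0.265 -0.133
vertex -3.599 0.067 -0.161
vertex -4.035 -1.723 0.912
endloop
endfacet
facet normal 0.298 0.579 -0.759
outer loop
vertex -3.599 0.067 -0.161
vertex -3.445 -0.577 -0.592
vertex -4.161 -0.245 -0.62
endloop
endfacet
facet normal -0.699 0.485 0.526
outer loop
vertex -3.599 0.067 -0.161
vertex -4.161 -0.245 -0.62
vertex -4.035 -1.723 0.912
endloop
endfacet
facet normal 0.298 0.578 -0.760
outer loop
vertex -4.161 -0.245 -0.62
vertex -3.445 -0.577 -0.592
vertex -4.007 -0.89 -1.05
endloop
endfacet
facet normal -0.981 -0.175 -0.088
outer loop
vertex -4.161 -0.245 -0.62
vertex -4.007 -0.89 -1.05
vertex -4.035 -1.723 0.912
endloop
endfacet
facet normal 0.298 0.578 -0.760
outer loop
vertex -4.007 -0.89 -1.05
vertex -3.445 -0.577 -0.592
vertex -3.291 -1.222 -1.022
endloop
endfacet
facet normal -0.380 -0.850 -0.366
outer loop
vertex -4.007 -0.89 -1.05
vertex -3.291 -1.222 -1.022
vertex -4.035 -1.723 0.912
endloop
endfacet
facet normal 0.298 0.578 -0.760
outer loop
vertex -3.291 -1.222 -1.022
vertex -3.445 -0.577 -0.592
vertex -2.728 -0.909 -0.563
endloop
endfacet
facet normal 0.504 -0.863 -0.030
outer loop
vertex -3.291 -1.222 -1.022
vertex -2.728 -0.909 -0.563
vertex -4.035 -1.723 0.912
endloop
endfacet

endsolid


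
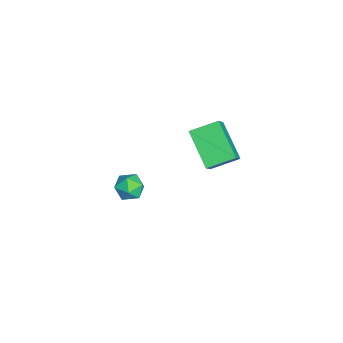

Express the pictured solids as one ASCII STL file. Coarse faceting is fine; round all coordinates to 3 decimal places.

solid 
facet normal -0.146 0.471 0.870
outer loop
vertex -2.326 0.186 -2.746
vertex -1.696 -0.28 -2.388
vertex -1.513 0.473 -2.765
endloop
endfacet
facet normal -0.308 0.895 0.322
outer loop
vertex -2.326 0.186 -2.746
vertex -1.513 0.473 -2.765
vertex -2.014 0.551 -3.462
endloop
endfacet
facet normal -0.817 0.573 -0.064
outer loop
vertex -2.326 0.186 -2.746
vertex -2.014 0.551 -3.462
vertex -2.506 -0.156 -3.517
endloop
endfacet
facet normal -0.967 -0.050 0.248
outer loop
vertex -2.326 0.186 -2.746
vertex -2.506 -0.156 -3.517
vertex -2.309 -0.669 -2.853
endloop
endfacet
facet normal -0.553 -0.114 0.825
outer loop
vertex -2.326 0.186 -2.746
vertex -2.309 -0.669 -2.853
vertex -1.696 -0.28 -2.388
endloop
endfacet
facet normal 0.273 0.958 -0.089
outer loop
vertex -2.014 0.551 -3.462
vertex -1.513 0.473 -2.765
vertex -1.191 0.309 -3.547
endloop
endfacet
facet normal 0.535 0.271 0.800
outer loop
vertex -1.513 0.473 -2.765
vertex -1.696 -0.28 -2.388
vertex -0.994 -0.204 -2.883
endloop
endfacet
facet normal -0.123 -0.675 0.727
outer loop
vertex -1.696 -0.28 -2.388
vertex -2.309 -0.669 -2.853
vertex -1.486 -0.911 -2.938
endloop
endfacet
facet normal -0.794 -0.572 -0.207
outer loop
vertex -2.309 -0.669 -2.853
vertex -2.506 -0.156 -3.517
vertex -1.987 -0.833 -3.635
endloop
endfacet
facet normal -0.549 0.438 -0.712
outer loop
vertex -2.506 -0.156 -3.517
vertex -2.014 0.551 -3.462
vertex -1.804 -0.08 -4.012
endloop
endfacet
facet normal 0.967 0.050 -0.248
outer loop
vertex -1.174 -0.546 -3.654
vertex -1.191 0.309 -3.547
vertex -0.994 -0.204 -2.883
endloop
endfacet
facet normal 0.817 -0.573 0.064
outer loop
vertex -1.174 -0.546 -3.654
vertex -0.994 -0.204 -2.883
vertex -1.486 -0.911 -2.938
endloop
endfacet
facet normal 0.308 -0.895 -0.322
outer loop
vertex -1.174 -0.546 -3.654
vertex -1.486 -0.911 -2.938
vertex -1.987 -0.833 -3.635
endloop
endfacet
facet normal 0.146 -0.471 -0.870
outer loop
vertex -1.174 -0.546 -3.654
vertex -1.987 -0.833 -3.635
vertex -1.804 -0.08 -4.012
endloop
endfacet
facet normal 0.553 0.114 -0.825
outer loop
vertex -1.174 -0.546 -3.654
vertex -1.804 -0.08 -4.012
vertex -1.191 0.309 -3.547
endloop
endfacet
facet normal 0.794 0.572 0.207
outer loop
vertex -0.994 -0.204 -2.883
vertex -1.191 0.309 -3.547
vertex -1.513 0.473 -2.765
endloop
endfacet
facet normal 0.549 -0.438 0.712
outer loop
vertex -1.486 -0.911 -2.938
vertex -0.994 -0.204 -2.883
vertex -1.696 -0.28 -2.388
endloop
endfacet
facet normal -0.273 -0.958 0.089
outer loop
vertex -1.987 -0.833 -3.635
vertex -1.486 -0.911 -2.938
vertex -2.309 -0.669 -2.853
endloop
endfacet
facet normal -0.535 -0.271 -0.800
outer loop
vertex -1.804 -0.08 -4.012
vertex -1.987 -0.833 -3.635
vertex -2.506 -0.156 -3.517
endloop
endfacet
facet normal 0.123 0.675 -0.727
outer loop
vertex -1.191 0.309 -3.547
vertex -1.804 -0.08 -4.012
vertex -2.014 0.551 -3.462
endloop
endfacet
facet normal -0.655 0.155 -0.739
outer loop
vertex -0.845 2.97 2.231
vertex -1.105 4.372 2.756
vertex 0.759 3.739 0.971
endloop
endfacet
facet normal 0.171 -0.923 -0.345
outer loop
vertex 1.905 3.468 2.264
vertex -0.845 2.97 2.231
vertex 0.759 3.739 0.971
endloop
endfacet
facet normal -0.656 0.154 -0.739
outer loop
vertex 0.759 3.739 0.971
vertex -1.105 4.372 2.756
vertex 0.498 5.141 1.495
endloop
endfacet
facet normal 0.736 0.353 -0.578
outer loop
vertex 0.498 5.141 1.495
vertex 1.905 3.468 2.264
vertex 0.759 3.739 0.971
endloop
endfacet
facet normal -0.736 -0.353 0.578
outer loop
vertex -0.845 2.97 2.231
vertex 0.041 4.101 4.049
vertex -1.105 4.372 2.756
endloop
endfacet
facet normal 0.171 -0.923 -0.345
outer loop
vertex 0.302 2.699 3.525
vertex -0.845 2.97 2.231
vertex 1.905 3.468 2.264
endloop
endfacet
facet normal -0.736 -0.353 0.578
outer loop
vertex 0.302 2.699 3.525
vertex 0.041 4.101 4.049
vertex -0.845 2.97 2.231
endloop
endfacet
facet normal -0.171 0.923 0.345
outer loop
vertex -1.105 4.372 2.756
vertex 0.041 4.101 4.049
vertex 0.498 5.141 1.495
endloop
endfacet
facet normal 0.736 0.353 -0.578
outer loop
vertex 1.645 4.87 2.789
vertex 1.905 3.468 2.264
vertex 0.498 5.141 1.495
endloop
endfacet
facet normal -0.171 0.923 0.345
outer loop
vertex 0.498 5.141 1.495
vertex 0.041 4.101 4.049
vertex 1.645 4.87 2.789
endloop
endfacet
facet normal 0.656 -0.155 0.739
outer loop
vertex 1.645 4.87 2.789
vertex 0.302 2.699 3.525
vertex 1.905 3.468 2.264
endloop
endfacet
facet normal 0.655 -0.154 0.740
outer loop
vertex 0.041 4.101 4.049
vertex 0.302 2.699 3.525
vertex 1.645 4.87 2.789
endloop
endfacet

endsolid


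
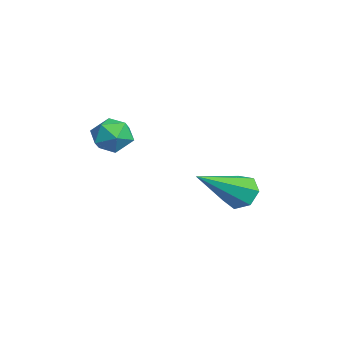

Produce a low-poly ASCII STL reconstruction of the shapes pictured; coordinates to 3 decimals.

solid 
facet normal -0.798 0.505 -0.327
outer loop
vertex -2.979 -3.668 2.061
vertex -3.366 -4.039 2.432
vertex -3.115 -3.487 2.672
endloop
endfacet
facet normal -0.218 0.921 -0.322
outer loop
vertex -2.979 -3.668 2.061
vertex -3.115 -3.487 2.672
vertex -2.509 -3.424 2.441
endloop
endfacet
facet normal 0.277 0.616 -0.738
outer loop
vertex -2.979 -3.668 2.061
vertex -2.509 -3.424 2.441
vertex -2.385 -3.937 2.059
endloop
endfacet
facet normal 0.002 0.013 -1.000
outer loop
vertex -2.979 -3.668 2.061
vertex -2.385 -3.937 2.059
vertex -2.914 -4.317 2.053
endloop
endfacet
facet normal -0.662 -0.057 -0.747
outer loop
vertex -2.979 -3.668 2.061
vertex -2.914 -4.317 2.053
vertex -3.366 -4.039 2.432
endloop
endfacet
facet normal 0.034 0.938 0.344
outer loop
vertex -2.509 -3.424 2.441
vertex -3.115 -3.487 2.672
vertex -2.606 -3.643 3.047
endloop
endfacet
facet normal -0.904 0.265 0.336
outer loop
vertex -3.115 -3.487 2.672
vertex -3.366 -4.039 2.432
vertex -3.135 -4.023 3.041
endloop
endfacet
facet normal -0.684 -0.645 -0.342
outer loop
vertex -3.366 -4.039 2.432
vertex -2.914 -4.317 2.053
vertex -3.011 -4.536 2.659
endloop
endfacet
facet normal 0.391 -0.532 -0.751
outer loop
vertex -2.914 -4.317 2.053
vertex -2.385 -3.937 2.059
vertex -2.405 -4.473 2.428
endloop
endfacet
facet normal 0.833 0.445 -0.328
outer loop
vertex -2.385 -3.937 2.059
vertex -2.509 -3.424 2.441
vertex -2.154 -3.921 2.668
endloop
endfacet
facet normal -0.002 -0.013 1.000
outer loop
vertex -2.541 -4.292 3.039
vertex -2.606 -3.643 3.047
vertex -3.135 -4.023 3.041
endloop
endfacet
facet normal -0.277 -0.616 0.738
outer loop
vertex -2.541 -4.292 3.039
vertex -3.135 -4.023 3.041
vertex -3.011 -4.536 2.659
endloop
endfacet
facet normal 0.218 -0.921 0.322
outer loop
vertex -2.541 -4.292 3.039
vertex -3.011 -4.536 2.659
vertex -2.405 -4.473 2.428
endloop
endfacet
facet normal 0.798 -0.505 0.327
outer loop
vertex -2.541 -4.292 3.039
vertex -2.405 -4.473 2.428
vertex -2.154 -3.921 2.668
endloop
endfacet
facet normal 0.662 0.057 0.747
outer loop
vertex -2.541 -4.292 3.039
vertex -2.154 -3.921 2.668
vertex -2.606 -3.643 3.047
endloop
endfacet
facet normal -0.391 0.532 0.751
outer loop
vertex -3.135 -4.023 3.041
vertex -2.606 -3.643 3.047
vertex -3.115 -3.487 2.672
endloop
endfacet
facet normal -0.833 -0.445 0.328
outer loop
vertex -3.011 -4.536 2.659
vertex -3.135 -4.023 3.041
vertex -3.366 -4.039 2.432
endloop
endfacet
facet normal -0.034 -0.938 -0.344
outer loop
vertex -2.405 -4.473 2.428
vertex -3.011 -4.536 2.659
vertex -2.914 -4.317 2.053
endloop
endfacet
facet normal 0.904 -0.265 -0.336
outer loop
vertex -2.154 -3.921 2.668
vertex -2.405 -4.473 2.428
vertex -2.385 -3.937 2.059
endloop
endfacet
facet normal 0.684 0.645 0.342
outer loop
vertex -2.606 -3.643 3.047
vertex -2.154 -3.921 2.668
vertex -2.509 -3.424 2.441
endloop
endfacet
facet normal -0.518 0.664 -0.539
outer loop
vertex -2.383 -0.079 0.412
vertex -2.769 -0.519 0.241
vertex -2.802 -0.151 0.726
endloop
endfacet
facet normal 0.443 0.540 0.715
outer loop
vertex -2.383 -0.079 0.412
vertex -2.802 -0.151 0.726
vertex -1.691 -1.901 1.359
endloop
endfacet
facet normal -0.517 0.664 -0.539
outer loop
vertex -2.802 -0.151 0.726
vertex -2.769 -0.519 0.241
vertex -3.197 -0.5 0.675
endloop
endfacet
facet normal -0.272 0.170 0.947
outer loop
vertex -2.802 -0.151 0.726
vertex -3.197 -0.5 0.675
vertex -1.691 -1.901 1.359
endloop
endfacet
facet normal -0.517 0.665 -0.539
outer loop
vertex -3.197 -0.5 0.675
vertex -2.769 -0.519 0.241
vertex -3.27 -0.863 0.297
endloop
endfacet
facet normal -0.683 -0.456 0.570
outer loop
vertex -3.197 -0.5 0.675
vertex -3.27 -0.863 0.297
vertex -1.691 -1.901 1.359
endloop
endfacet
facet normal -0.517 0.666 -0.538
outer loop
vertex -3.27 -0.863 0.297
vertex -2.769 -0.519 0.241
vertex -2.966 -0.967 -0.124
endloop
endfacet
facet normal -0.481 -0.867 -0.133
outer loop
vertex -3.27 -0.863 0.297
vertex -2.966 -0.967 -0.124
vertex -1.691 -1.901 1.359
endloop
endfacet
facet normal -0.518 0.666 -0.537
outer loop
vertex -2.966 -0.967 -0.124
vertex -2.769 -0.519 0.241
vertex -2.514 -0.733 -0.27
endloop
endfacet
facet normal 0.185 -0.752 -0.633
outer loop
vertex -2.966 -0.967 -0.124
vertex -2.514 -0.733 -0.27
vertex -1.691 -1.901 1.359
endloop
endfacet
facet normal -0.519 0.664 -0.537
outer loop
vertex -2.514 -0.733 -0.27
vertex -2.769 -0.519 0.241
vertex -2.255 -0.338 -0.032
endloop
endfacet
facet normal 0.810 -0.199 -0.552
outer loop
vertex -2.514 -0.733 -0.27
vertex -2.255 -0.338 -0.032
vertex -1.691 -1.901 1.359
endloop
endfacet
facet normal -0.519 0.664 -0.537
outer loop
vertex -2.255 -0.338 -0.032
vertex -2.769 -0.519 0.241
vertex -2.383 -0.079 0.412
endloop
endfacet
facet normal 0.925 0.376 0.047
outer loop
vertex -2.255 -0.338 -0.032
vertex -2.383 -0.079 0.412
vertex -1.691 -1.901 1.359
endloop
endfacet

endsolid


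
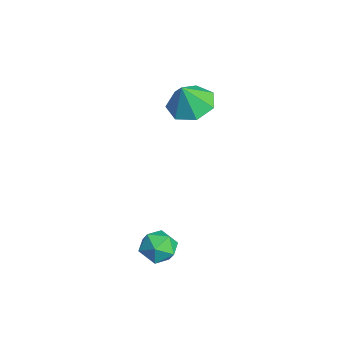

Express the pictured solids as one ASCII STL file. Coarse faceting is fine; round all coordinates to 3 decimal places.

solid 
facet normal -0.251 0.326 -0.912
outer loop
vertex -2.679 2.383 1.863
vertex -3.268 3.161 2.303
vertex -2.234 3.182 2.026
endloop
endfacet
facet normal 0.837 -0.508 0.205
outer loop
vertex -2.679 2.383 1.863
vertex -2.234 3.182 2.026
vertex -2.912 2.699 3.597
endloop
endfacet
facet normal -0.251 0.325 -0.912
outer loop
vertex -2.234 3.182 2.026
vertex -3.268 3.161 2.303
vertex -2.568 3.965 2.397
endloop
endfacet
facet normal 0.884 0.171 0.434
outer loop
vertex -2.234 3.182 2.026
vertex -2.568 3.965 2.397
vertex -2.912 2.699 3.597
endloop
endfacet
facet normal -0.251 0.325 -0.912
outer loop
vertex -2.568 3.965 2.397
vertex -3.268 3.161 2.303
vertex -3.428 4.143 2.697
endloop
endfacet
facet normal 0.373 0.583 0.722
outer loop
vertex -2.568 3.965 2.397
vertex -3.428 4.143 2.697
vertex -2.912 2.699 3.597
endloop
endfacet
facet normal -0.250 0.325 -0.912
outer loop
vertex -3.428 4.143 2.697
vertex -3.268 3.161 2.303
vertex -4.168 3.582 2.7
endloop
endfacet
facet normal -0.314 0.419 0.852
outer loop
vertex -3.428 4.143 2.697
vertex -4.168 3.582 2.7
vertex -2.912 2.699 3.597
endloop
endfacet
facet normal -0.250 0.326 -0.912
outer loop
vertex -4.168 3.582 2.7
vertex -3.268 3.161 2.303
vertex -4.23 2.704 2.403
endloop
endfacet
facet normal -0.658 -0.199 0.726
outer loop
vertex -4.168 3.582 2.7
vertex -4.23 2.704 2.403
vertex -2.912 2.699 3.597
endloop
endfacet
facet normal -0.249 0.326 -0.912
outer loop
vertex -4.23 2.704 2.403
vertex -3.268 3.161 2.303
vertex -3.567 2.17 2.031
endloop
endfacet
facet normal -0.401 -0.804 0.439
outer loop
vertex -4.23 2.704 2.403
vertex -3.567 2.17 2.031
vertex -2.912 2.699 3.597
endloop
endfacet
facet normal -0.251 0.326 -0.912
outer loop
vertex -3.567 2.17 2.031
vertex -3.268 3.161 2.303
vertex -2.679 2.383 1.863
endloop
endfacet
facet normal 0.265 -0.942 0.207
outer loop
vertex -3.567 2.17 2.031
vertex -2.679 2.383 1.863
vertex -2.912 2.699 3.597
endloop
endfacet
facet normal -0.347 0.144 0.927
outer loop
vertex 0.928 1.07 -1.988
vertex 1.413 0.403 -1.703
vertex 1.742 1.211 -1.705
endloop
endfacet
facet normal -0.327 0.758 0.564
outer loop
vertex 0.928 1.07 -1.988
vertex 1.742 1.211 -1.705
vertex 1.452 1.618 -2.42
endloop
endfacet
facet normal -0.730 0.683 -0.020
outer loop
vertex 0.928 1.07 -1.988
vertex 1.452 1.618 -2.42
vertex 0.944 1.062 -2.861
endloop
endfacet
facet normal -1.000 0.021 -0.019
outer loop
vertex 0.928 1.07 -1.988
vertex 0.944 1.062 -2.861
vertex 0.92 0.311 -2.418
endloop
endfacet
facet normal -0.763 -0.313 0.566
outer loop
vertex 0.928 1.07 -1.988
vertex 0.92 0.311 -2.418
vertex 1.413 0.403 -1.703
endloop
endfacet
facet normal 0.346 0.869 0.354
outer loop
vertex 1.452 1.618 -2.42
vertex 1.742 1.211 -1.705
vertex 2.26 1.289 -2.402
endloop
endfacet
facet normal 0.313 -0.125 0.941
outer loop
vertex 1.742 1.211 -1.705
vertex 1.413 0.403 -1.703
vertex 2.236 0.538 -1.959
endloop
endfacet
facet normal -0.359 -0.862 0.358
outer loop
vertex 1.413 0.403 -1.703
vertex 0.92 0.311 -2.418
vertex 1.728 -0.018 -2.4
endloop
endfacet
facet normal -0.742 -0.323 -0.588
outer loop
vertex 0.92 0.311 -2.418
vertex 0.944 1.062 -2.861
vertex 1.438 0.389 -3.115
endloop
endfacet
facet normal -0.306 0.747 -0.590
outer loop
vertex 0.944 1.062 -2.861
vertex 1.452 1.618 -2.42
vertex 1.767 1.197 -3.117
endloop
endfacet
facet normal 1.000 -0.021 0.019
outer loop
vertex 2.252 0.53 -2.832
vertex 2.26 1.289 -2.402
vertex 2.236 0.538 -1.959
endloop
endfacet
facet normal 0.730 -0.683 0.020
outer loop
vertex 2.252 0.53 -2.832
vertex 2.236 0.538 -1.959
vertex 1.728 -0.018 -2.4
endloop
endfacet
facet normal 0.327 -0.758 -0.564
outer loop
vertex 2.252 0.53 -2.832
vertex 1.728 -0.018 -2.4
vertex 1.438 0.389 -3.115
endloop
endfacet
facet normal 0.347 -0.144 -0.927
outer loop
vertex 2.252 0.53 -2.832
vertex 1.438 0.389 -3.115
vertex 1.767 1.197 -3.117
endloop
endfacet
facet normal 0.763 0.313 -0.566
outer loop
vertex 2.252 0.53 -2.832
vertex 1.767 1.197 -3.117
vertex 2.26 1.289 -2.402
endloop
endfacet
facet normal 0.742 0.323 0.588
outer loop
vertex 2.236 0.538 -1.959
vertex 2.26 1.289 -2.402
vertex 1.742 1.211 -1.705
endloop
endfacet
facet normal 0.306 -0.747 0.590
outer loop
vertex 1.728 -0.018 -2.4
vertex 2.236 0.538 -1.959
vertex 1.413 0.403 -1.703
endloop
endfacet
facet normal -0.346 -0.869 -0.354
outer loop
vertex 1.438 0.389 -3.115
vertex 1.728 -0.018 -2.4
vertex 0.92 0.311 -2.418
endloop
endfacet
facet normal -0.313 0.125 -0.941
outer loop
vertex 1.767 1.197 -3.117
vertex 1.438 0.389 -3.115
vertex 0.944 1.062 -2.861
endloop
endfacet
facet normal 0.359 0.862 -0.358
outer loop
vertex 2.26 1.289 -2.402
vertex 1.767 1.197 -3.117
vertex 1.452 1.618 -2.42
endloop
endfacet

endsolid


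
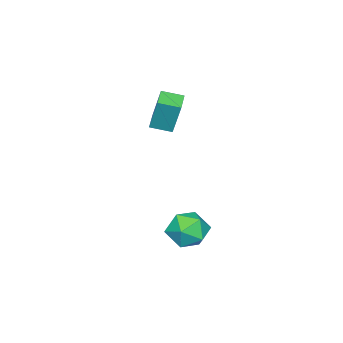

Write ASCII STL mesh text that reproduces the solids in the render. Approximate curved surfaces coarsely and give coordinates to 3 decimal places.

solid 
facet normal -0.898 -0.409 0.163
outer loop
vertex -3.948 -2.032 3.16
vertex -4.521 -0.895 2.854
vertex -4.049 -2.645 1.07
endloop
endfacet
facet normal 0.438 -0.868 0.233
outer loop
vertex -2.819 -2.085 0.846
vertex -3.948 -2.032 3.16
vertex -4.049 -2.645 1.07
endloop
endfacet
facet normal -0.898 -0.409 0.163
outer loop
vertex -4.049 -2.645 1.07
vertex -4.521 -0.895 2.854
vertex -4.622 -1.508 0.764
endloop
endfacet
facet normal -0.046 -0.281 -0.958
outer loop
vertex -4.622 -1.508 0.764
vertex -2.819 -2.085 0.846
vertex -4.049 -2.645 1.07
endloop
endfacet
facet normal 0.046 0.281 0.958
outer loop
vertex -3.948 -2.032 3.16
vertex -3.291 -0.335 2.63
vertex -4.521 -0.895 2.854
endloop
endfacet
facet normal 0.438 -0.868 0.233
outer loop
vertex -2.718 -1.472 2.936
vertex -3.948 -2.032 3.16
vertex -2.819 -2.085 0.846
endloop
endfacet
facet normal 0.046 0.281 0.958
outer loop
vertex -2.718 -1.472 2.936
vertex -3.291 -0.335 2.63
vertex -3.948 -2.032 3.16
endloop
endfacet
facet normal -0.438 0.868 -0.233
outer loop
vertex -4.521 -0.895 2.854
vertex -3.291 -0.335 2.63
vertex -4.622 -1.508 0.764
endloop
endfacet
facet normal -0.046 -0.281 -0.958
outer loop
vertex -3.392 -0.948 0.54
vertex -2.819 -2.085 0.846
vertex -4.622 -1.508 0.764
endloop
endfacet
facet normal -0.438 0.868 -0.233
outer loop
vertex -4.622 -1.508 0.764
vertex -3.291 -0.335 2.63
vertex -3.392 -0.948 0.54
endloop
endfacet
facet normal 0.898 0.409 -0.163
outer loop
vertex -3.392 -0.948 0.54
vertex -2.718 -1.472 2.936
vertex -2.819 -2.085 0.846
endloop
endfacet
facet normal 0.898 0.409 -0.163
outer loop
vertex -3.291 -0.335 2.63
vertex -2.718 -1.472 2.936
vertex -3.392 -0.948 0.54
endloop
endfacet
facet normal -0.983 0.164 0.087
outer loop
vertex 2.002 3.743 -2.505
vertex 2.131 3.854 -1.255
vertex 2.236 4.872 -1.992
endloop
endfacet
facet normal -0.740 0.399 -0.541
outer loop
vertex 2.002 3.743 -2.505
vertex 2.236 4.872 -1.992
vertex 2.826 4.527 -3.053
endloop
endfacet
facet normal -0.443 -0.153 -0.884
outer loop
vertex 2.002 3.743 -2.505
vertex 2.826 4.527 -3.053
vertex 3.085 3.295 -2.97
endloop
endfacet
facet normal -0.502 -0.729 -0.466
outer loop
vertex 2.002 3.743 -2.505
vertex 3.085 3.295 -2.97
vertex 2.656 2.879 -1.859
endloop
endfacet
facet normal -0.836 -0.533 0.134
outer loop
vertex 2.002 3.743 -2.505
vertex 2.656 2.879 -1.859
vertex 2.131 3.854 -1.255
endloop
endfacet
facet normal -0.229 0.881 -0.414
outer loop
vertex 2.826 4.527 -3.053
vertex 2.236 4.872 -1.992
vertex 3.464 5.121 -2.141
endloop
endfacet
facet normal -0.621 0.501 0.603
outer loop
vertex 2.236 4.872 -1.992
vertex 2.131 3.854 -1.255
vertex 3.035 4.705 -1.03
endloop
endfacet
facet normal -0.385 -0.627 0.677
outer loop
vertex 2.131 3.854 -1.255
vertex 2.656 2.879 -1.859
vertex 3.294 3.473 -0.947
endloop
endfacet
facet normal 0.156 -0.943 -0.293
outer loop
vertex 2.656 2.879 -1.859
vertex 3.085 3.295 -2.97
vertex 3.884 3.128 -2.008
endloop
endfacet
facet normal 0.252 -0.012 -0.968
outer loop
vertex 3.085 3.295 -2.97
vertex 2.826 4.527 -3.053
vertex 3.989 4.146 -2.745
endloop
endfacet
facet normal 0.502 0.729 0.466
outer loop
vertex 4.118 4.257 -1.495
vertex 3.464 5.121 -2.141
vertex 3.035 4.705 -1.03
endloop
endfacet
facet normal 0.443 0.153 0.884
outer loop
vertex 4.118 4.257 -1.495
vertex 3.035 4.705 -1.03
vertex 3.294 3.473 -0.947
endloop
endfacet
facet normal 0.740 -0.399 0.541
outer loop
vertex 4.118 4.257 -1.495
vertex 3.294 3.473 -0.947
vertex 3.884 3.128 -2.008
endloop
endfacet
facet normal 0.983 -0.164 -0.087
outer loop
vertex 4.118 4.257 -1.495
vertex 3.884 3.128 -2.008
vertex 3.989 4.146 -2.745
endloop
endfacet
facet normal 0.836 0.533 -0.134
outer loop
vertex 4.118 4.257 -1.495
vertex 3.989 4.146 -2.745
vertex 3.464 5.121 -2.141
endloop
endfacet
facet normal -0.156 0.943 0.293
outer loop
vertex 3.035 4.705 -1.03
vertex 3.464 5.121 -2.141
vertex 2.236 4.872 -1.992
endloop
endfacet
facet normal -0.252 0.012 0.968
outer loop
vertex 3.294 3.473 -0.947
vertex 3.035 4.705 -1.03
vertex 2.131 3.854 -1.255
endloop
endfacet
facet normal 0.229 -0.881 0.414
outer loop
vertex 3.884 3.128 -2.008
vertex 3.294 3.473 -0.947
vertex 2.656 2.879 -1.859
endloop
endfacet
facet normal 0.621 -0.501 -0.603
outer loop
vertex 3.989 4.146 -2.745
vertex 3.884 3.128 -2.008
vertex 3.085 3.295 -2.97
endloop
endfacet
facet normal 0.385 0.627 -0.677
outer loop
vertex 3.464 5.121 -2.141
vertex 3.989 4.146 -2.745
vertex 2.826 4.527 -3.053
endloop
endfacet

endsolid


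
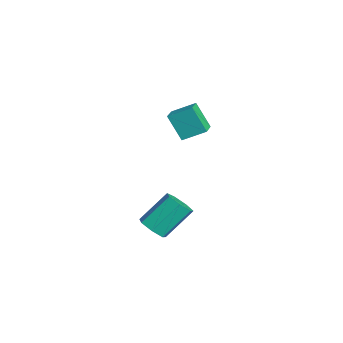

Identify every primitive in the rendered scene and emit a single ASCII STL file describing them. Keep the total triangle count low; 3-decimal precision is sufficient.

solid 
facet normal -0.874 0.412 -0.259
outer loop
vertex -2.843 -0.51 1.975
vertex -2.516 0.548 2.556
vertex -2.227 -0.002 0.705
endloop
endfacet
facet normal -0.262 -0.845 -0.465
outer loop
vertex -1.284 -0.448 0.984
vertex -2.843 -0.51 1.975
vertex -2.227 -0.002 0.705
endloop
endfacet
facet normal -0.873 0.413 -0.259
outer loop
vertex -2.227 -0.002 0.705
vertex -2.516 0.548 2.556
vertex -1.9 1.055 1.286
endloop
endfacet
facet normal 0.411 0.338 -0.847
outer loop
vertex -1.9 1.055 1.286
vertex -1.284 -0.448 0.984
vertex -2.227 -0.002 0.705
endloop
endfacet
facet normal -0.410 -0.338 0.847
outer loop
vertex -2.843 -0.51 1.975
vertex -1.573 0.102 2.835
vertex -2.516 0.548 2.556
endloop
endfacet
facet normal -0.262 -0.846 -0.465
outer loop
vertex -1.9 -0.955 2.254
vertex -2.843 -0.51 1.975
vertex -1.284 -0.448 0.984
endloop
endfacet
facet normal -0.410 -0.339 0.847
outer loop
vertex -1.9 -0.955 2.254
vertex -1.573 0.102 2.835
vertex -2.843 -0.51 1.975
endloop
endfacet
facet normal 0.262 0.846 0.465
outer loop
vertex -2.516 0.548 2.556
vertex -1.573 0.102 2.835
vertex -1.9 1.055 1.286
endloop
endfacet
facet normal 0.410 0.338 -0.847
outer loop
vertex -0.957 0.61 1.565
vertex -1.284 -0.448 0.984
vertex -1.9 1.055 1.286
endloop
endfacet
facet normal 0.261 0.846 0.465
outer loop
vertex -1.9 1.055 1.286
vertex -1.573 0.102 2.835
vertex -0.957 0.61 1.565
endloop
endfacet
facet normal 0.873 -0.412 0.259
outer loop
vertex -0.957 0.61 1.565
vertex -1.9 -0.955 2.254
vertex -1.284 -0.448 0.984
endloop
endfacet
facet normal 0.873 -0.412 0.259
outer loop
vertex -1.573 0.102 2.835
vertex -1.9 -0.955 2.254
vertex -0.957 0.61 1.565
endloop
endfacet
facet normal 0.133 -0.704 -0.698
outer loop
vertex 4.391 -3.275 -0.802
vertex 3.75 -3.083 -1.118
vertex 4.428 -2.82 -1.254
endloop
endfacet
facet normal 0.989 0.054 0.135
outer loop
vertex 4.391 -3.275 -0.802
vertex 4.428 -2.82 -1.254
vertex 4.151 -2.009 0.454
endloop
endfacet
facet normal 0.989 0.053 0.135
outer loop
vertex 4.151 -2.009 0.454
vertex 4.428 -2.82 -1.254
vertex 4.188 -1.554 0.003
endloop
endfacet
facet normal -0.134 0.703 0.698
outer loop
vertex 4.151 -2.009 0.454
vertex 4.188 -1.554 0.003
vertex 3.51 -1.817 0.138
endloop
endfacet
facet normal 0.133 -0.704 -0.698
outer loop
vertex 4.428 -2.82 -1.254
vertex 3.75 -3.083 -1.118
vertex 3.955 -2.563 -1.603
endloop
endfacet
facet normal 0.662 0.587 -0.465
outer loop
vertex 4.428 -2.82 -1.254
vertex 3.955 -2.563 -1.603
vertex 4.188 -1.554 0.003
endloop
endfacet
facet normal 0.663 0.587 -0.465
outer loop
vertex 4.188 -1.554 0.003
vertex 3.955 -2.563 -1.603
vertex 3.715 -1.297 -0.347
endloop
endfacet
facet normal -0.134 0.704 0.698
outer loop
vertex 4.188 -1.554 0.003
vertex 3.715 -1.297 -0.347
vertex 3.51 -1.817 0.138
endloop
endfacet
facet normal 0.133 -0.704 -0.698
outer loop
vertex 3.955 -2.563 -1.603
vertex 3.75 -3.083 -1.118
vertex 3.327 -2.698 -1.587
endloop
endfacet
facet normal -0.164 0.679 -0.716
outer loop
vertex 3.955 -2.563 -1.603
vertex 3.327 -2.698 -1.587
vertex 3.715 -1.297 -0.347
endloop
endfacet
facet normal -0.163 0.679 -0.716
outer loop
vertex 3.715 -1.297 -0.347
vertex 3.327 -2.698 -1.587
vertex 3.087 -1.431 -0.331
endloop
endfacet
facet normal -0.132 0.703 0.698
outer loop
vertex 3.715 -1.297 -0.347
vertex 3.087 -1.431 -0.331
vertex 3.51 -1.817 0.138
endloop
endfacet
facet normal 0.134 -0.703 -0.698
outer loop
vertex 3.327 -2.698 -1.587
vertex 3.75 -3.083 -1.118
vertex 3.018 -3.123 -1.218
endloop
endfacet
facet normal -0.866 0.259 -0.427
outer loop
vertex 3.327 -2.698 -1.587
vertex 3.018 -3.123 -1.218
vertex 3.087 -1.431 -0.331
endloop
endfacet
facet normal -0.866 0.259 -0.427
outer loop
vertex 3.087 -1.431 -0.331
vertex 3.018 -3.123 -1.218
vertex 2.778 -1.856 0.038
endloop
endfacet
facet normal -0.133 0.703 0.699
outer loop
vertex 3.087 -1.431 -0.331
vertex 2.778 -1.856 0.038
vertex 3.51 -1.817 0.138
endloop
endfacet
facet normal 0.134 -0.703 -0.698
outer loop
vertex 3.018 -3.123 -1.218
vertex 3.75 -3.083 -1.118
vertex 3.26 -3.518 -0.774
endloop
endfacet
facet normal -0.917 -0.355 0.183
outer loop
vertex 3.018 -3.123 -1.218
vertex 3.26 -3.518 -0.774
vertex 2.778 -1.856 0.038
endloop
endfacet
facet normal -0.917 -0.355 0.183
outer loop
vertex 2.778 -1.856 0.038
vertex 3.26 -3.518 -0.774
vertex 3.02 -2.251 0.483
endloop
endfacet
facet normal -0.133 0.704 0.697
outer loop
vertex 2.778 -1.856 0.038
vertex 3.02 -2.251 0.483
vertex 3.51 -1.817 0.138
endloop
endfacet
facet normal 0.133 -0.703 -0.699
outer loop
vertex 3.26 -3.518 -0.774
vertex 3.75 -3.083 -1.118
vertex 3.871 -3.586 -0.589
endloop
endfacet
facet normal -0.277 -0.703 0.655
outer loop
vertex 3.26 -3.518 -0.774
vertex 3.871 -3.586 -0.589
vertex 3.02 -2.251 0.483
endloop
endfacet
facet normal -0.277 -0.703 0.655
outer loop
vertex 3.02 -2.251 0.483
vertex 3.871 -3.586 -0.589
vertex 3.631 -2.319 0.668
endloop
endfacet
facet normal -0.133 0.704 0.697
outer loop
vertex 3.02 -2.251 0.483
vertex 3.631 -2.319 0.668
vertex 3.51 -1.817 0.138
endloop
endfacet
facet normal 0.134 -0.703 -0.699
outer loop
vertex 3.871 -3.586 -0.589
vertex 3.75 -3.083 -1.118
vertex 4.391 -3.275 -0.802
endloop
endfacet
facet normal 0.571 -0.521 0.634
outer loop
vertex 3.871 -3.586 -0.589
vertex 4.391 -3.275 -0.802
vertex 3.631 -2.319 0.668
endloop
endfacet
facet normal 0.571 -0.521 0.634
outer loop
vertex 3.631 -2.319 0.668
vertex 4.391 -3.275 -0.802
vertex 4.151 -2.009 0.454
endloop
endfacet
facet normal -0.133 0.704 0.697
outer loop
vertex 3.631 -2.319 0.668
vertex 4.151 -2.009 0.454
vertex 3.51 -1.817 0.138
endloop
endfacet

endsolid
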